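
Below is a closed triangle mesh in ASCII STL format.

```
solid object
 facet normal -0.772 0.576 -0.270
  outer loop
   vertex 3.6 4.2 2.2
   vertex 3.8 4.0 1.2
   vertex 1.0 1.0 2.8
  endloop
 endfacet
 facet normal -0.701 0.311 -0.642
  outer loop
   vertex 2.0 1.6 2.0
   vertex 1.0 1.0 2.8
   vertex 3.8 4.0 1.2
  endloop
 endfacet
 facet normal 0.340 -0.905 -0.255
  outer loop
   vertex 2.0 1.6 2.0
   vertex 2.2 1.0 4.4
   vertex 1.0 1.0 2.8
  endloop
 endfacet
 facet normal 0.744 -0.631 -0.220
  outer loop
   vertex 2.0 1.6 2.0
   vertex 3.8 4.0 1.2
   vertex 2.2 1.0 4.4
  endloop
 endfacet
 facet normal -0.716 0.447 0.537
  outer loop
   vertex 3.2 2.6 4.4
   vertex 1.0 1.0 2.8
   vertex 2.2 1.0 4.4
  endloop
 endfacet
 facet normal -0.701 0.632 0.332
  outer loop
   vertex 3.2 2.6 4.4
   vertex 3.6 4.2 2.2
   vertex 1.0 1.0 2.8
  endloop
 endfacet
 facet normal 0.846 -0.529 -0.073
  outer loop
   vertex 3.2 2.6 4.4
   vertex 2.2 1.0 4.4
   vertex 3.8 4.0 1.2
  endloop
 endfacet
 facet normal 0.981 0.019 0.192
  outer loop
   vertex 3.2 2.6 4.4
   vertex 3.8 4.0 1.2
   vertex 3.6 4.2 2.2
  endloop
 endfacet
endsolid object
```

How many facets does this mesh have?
8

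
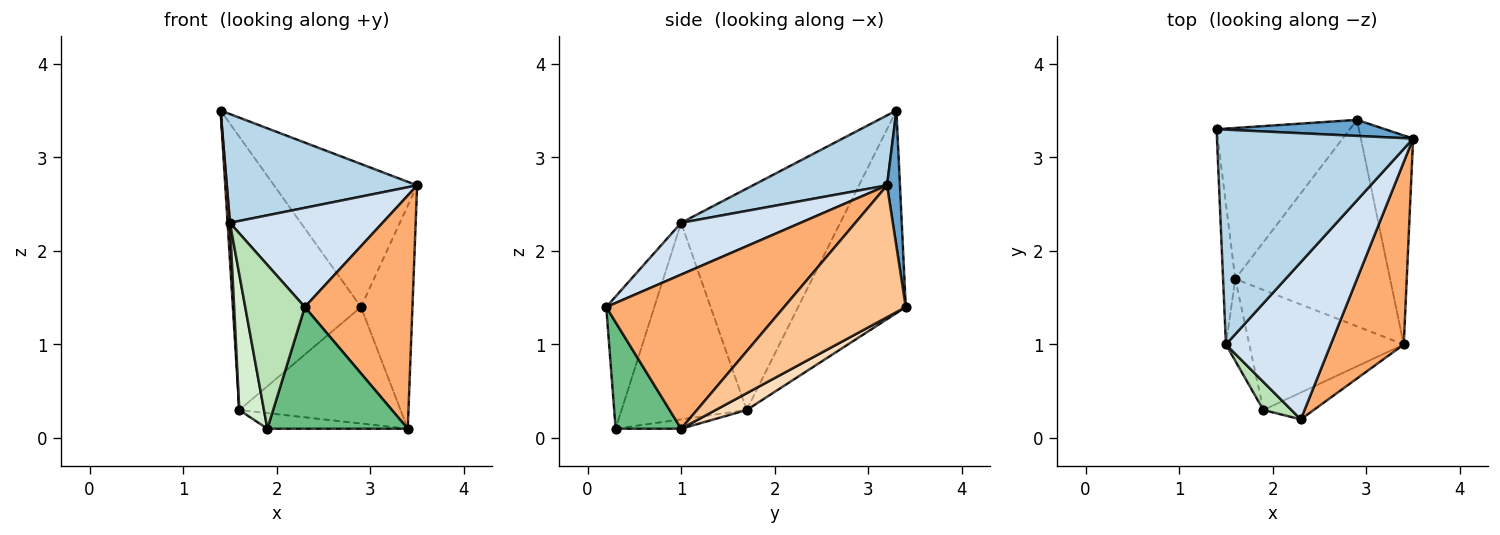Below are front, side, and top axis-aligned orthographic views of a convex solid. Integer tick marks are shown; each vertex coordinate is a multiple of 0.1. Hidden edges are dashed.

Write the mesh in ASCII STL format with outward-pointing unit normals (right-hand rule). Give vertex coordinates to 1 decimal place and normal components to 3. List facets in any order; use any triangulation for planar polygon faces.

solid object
 facet normal 0.089 0.990 0.111
  outer loop
   vertex 2.9 3.4 1.4
   vertex 1.4 3.3 3.5
   vertex 3.5 3.2 2.7
  endloop
 endfacet
 facet normal -0.592 0.705 -0.390
  outer loop
   vertex 1.6 1.7 0.3
   vertex 1.4 3.3 3.5
   vertex 2.9 3.4 1.4
  endloop
 endfacet
 facet normal 0.303 -0.430 0.850
  outer loop
   vertex 1.5 1.0 2.3
   vertex 3.5 3.2 2.7
   vertex 1.4 3.3 3.5
  endloop
 endfacet
 facet normal 0.386 -0.492 0.780
  outer loop
   vertex 1.5 1.0 2.3
   vertex 2.3 0.2 1.4
   vertex 3.5 3.2 2.7
  endloop
 endfacet
 facet normal -0.998 -0.015 -0.055
  outer loop
   vertex 1.5 1.0 2.3
   vertex 1.4 3.3 3.5
   vertex 1.6 1.7 0.3
  endloop
 endfacet
 facet normal 0.793 -0.480 0.376
  outer loop
   vertex 3.4 1.0 0.1
   vertex 3.5 3.2 2.7
   vertex 2.3 0.2 1.4
  endloop
 endfacet
 facet normal 0.865 0.366 -0.343
  outer loop
   vertex 3.4 1.0 0.1
   vertex 2.9 3.4 1.4
   vertex 3.5 3.2 2.7
  endloop
 endfacet
 facet normal 0.094 0.489 -0.867
  outer loop
   vertex 3.4 1.0 0.1
   vertex 1.6 1.7 0.3
   vertex 2.9 3.4 1.4
  endloop
 endfacet
 facet normal 0.415 -0.889 -0.196
  outer loop
   vertex 1.9 0.3 0.1
   vertex 3.4 1.0 0.1
   vertex 2.3 0.2 1.4
  endloop
 endfacet
 facet normal -0.060 0.129 -0.990
  outer loop
   vertex 1.9 0.3 0.1
   vertex 1.6 1.7 0.3
   vertex 3.4 1.0 0.1
  endloop
 endfacet
 facet normal -0.623 -0.771 0.132
  outer loop
   vertex 1.9 0.3 0.1
   vertex 2.3 0.2 1.4
   vertex 1.5 1.0 2.3
  endloop
 endfacet
 facet normal -0.974 -0.192 -0.116
  outer loop
   vertex 1.9 0.3 0.1
   vertex 1.5 1.0 2.3
   vertex 1.6 1.7 0.3
  endloop
 endfacet
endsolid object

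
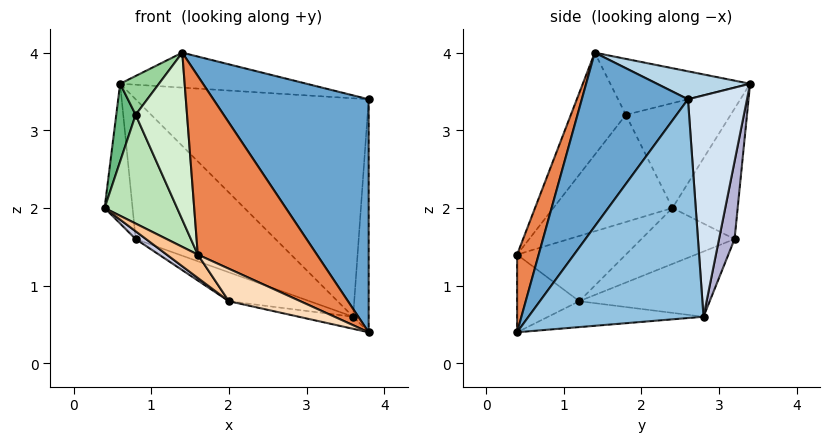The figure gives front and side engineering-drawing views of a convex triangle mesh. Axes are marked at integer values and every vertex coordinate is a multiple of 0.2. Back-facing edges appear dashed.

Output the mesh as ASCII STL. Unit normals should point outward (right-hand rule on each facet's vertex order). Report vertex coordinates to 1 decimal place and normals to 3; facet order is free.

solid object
 facet normal 0.483 -0.706 0.518
  outer loop
   vertex 1.4 1.4 4.0
   vertex 3.8 0.4 0.4
   vertex 3.8 2.6 3.4
  endloop
 endfacet
 facet normal 0.994 0.088 -0.065
  outer loop
   vertex 3.6 2.8 0.6
   vertex 3.8 2.6 3.4
   vertex 3.8 0.4 0.4
  endloop
 endfacet
 facet normal 0.120 0.241 0.963
  outer loop
   vertex 0.6 3.4 3.6
   vertex 1.4 1.4 4.0
   vertex 3.8 2.6 3.4
  endloop
 endfacet
 facet normal 0.245 0.968 0.052
  outer loop
   vertex 0.6 3.4 3.6
   vertex 3.8 2.6 3.4
   vertex 3.6 2.8 0.6
  endloop
 endfacet
 facet normal 0.166 -0.916 0.365
  outer loop
   vertex 1.6 0.4 1.4
   vertex 3.8 0.4 0.4
   vertex 1.4 1.4 4.0
  endloop
 endfacet
 facet normal -0.188 0.066 -0.980
  outer loop
   vertex 2.0 1.2 0.8
   vertex 3.6 2.8 0.6
   vertex 3.8 0.4 0.4
  endloop
 endfacet
 facet normal -0.677 -0.194 -0.710
  outer loop
   vertex 2.0 1.2 0.8
   vertex 1.6 0.4 1.4
   vertex 0.4 2.4 2.0
  endloop
 endfacet
 facet normal -0.374 -0.430 -0.822
  outer loop
   vertex 2.0 1.2 0.8
   vertex 3.8 0.4 0.4
   vertex 1.6 0.4 1.4
  endloop
 endfacet
 facet normal -0.957 -0.177 0.230
  outer loop
   vertex 0.8 1.8 3.2
   vertex 0.6 3.4 3.6
   vertex 0.4 2.4 2.0
  endloop
 endfacet
 facet normal -0.830 -0.231 0.507
  outer loop
   vertex 0.8 1.8 3.2
   vertex 1.4 1.4 4.0
   vertex 0.6 3.4 3.6
  endloop
 endfacet
 facet normal -0.854 -0.520 0.025
  outer loop
   vertex 0.8 1.8 3.2
   vertex 0.4 2.4 2.0
   vertex 1.6 0.4 1.4
  endloop
 endfacet
 facet normal -0.715 -0.669 0.202
  outer loop
   vertex 0.8 1.8 3.2
   vertex 1.6 0.4 1.4
   vertex 1.4 1.4 4.0
  endloop
 endfacet
 facet normal -0.911 0.391 -0.130
  outer loop
   vertex 0.8 3.2 1.6
   vertex 0.4 2.4 2.0
   vertex 0.6 3.4 3.6
  endloop
 endfacet
 facet normal 0.110 0.990 -0.088
  outer loop
   vertex 0.8 3.2 1.6
   vertex 0.6 3.4 3.6
   vertex 3.6 2.8 0.6
  endloop
 endfacet
 facet normal -0.632 -0.070 -0.772
  outer loop
   vertex 0.8 3.2 1.6
   vertex 2.0 1.2 0.8
   vertex 0.4 2.4 2.0
  endloop
 endfacet
 facet normal -0.306 0.190 -0.933
  outer loop
   vertex 0.8 3.2 1.6
   vertex 3.6 2.8 0.6
   vertex 2.0 1.2 0.8
  endloop
 endfacet
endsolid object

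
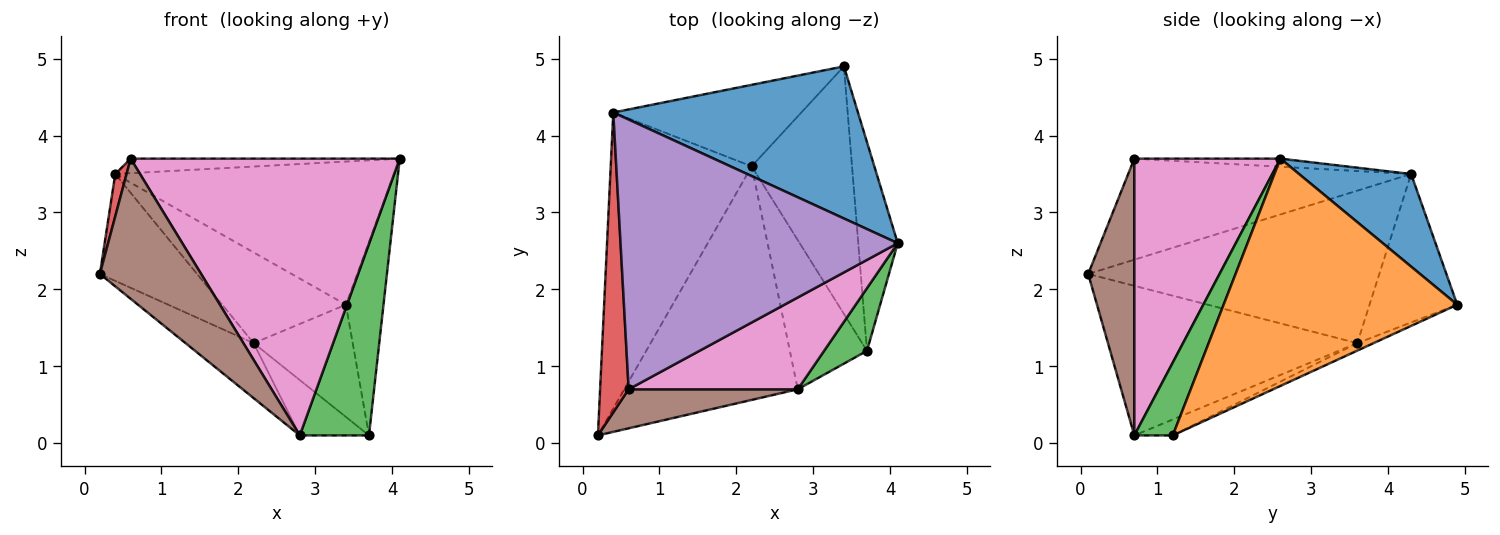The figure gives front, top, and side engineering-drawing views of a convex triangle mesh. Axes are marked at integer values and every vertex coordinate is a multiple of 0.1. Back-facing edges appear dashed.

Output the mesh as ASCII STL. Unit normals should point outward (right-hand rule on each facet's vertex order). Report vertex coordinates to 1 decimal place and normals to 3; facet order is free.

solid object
 facet normal 0.266 0.661 0.702
  outer loop
   vertex 0.4 4.3 3.5
   vertex 4.1 2.6 3.7
   vertex 3.4 4.9 1.8
  endloop
 endfacet
 facet normal 0.973 0.157 -0.169
  outer loop
   vertex 3.7 1.2 0.1
   vertex 3.4 4.9 1.8
   vertex 4.1 2.6 3.7
  endloop
 endfacet
 facet normal 0.467 -0.840 0.275
  outer loop
   vertex 3.7 1.2 0.1
   vertex 4.1 2.6 3.7
   vertex 2.8 0.7 0.1
  endloop
 endfacet
 facet normal -0.962 -0.038 0.272
  outer loop
   vertex 0.6 0.7 3.7
   vertex 0.4 4.3 3.5
   vertex 0.2 0.1 2.2
  endloop
 endfacet
 facet normal -0.029 0.054 0.998
  outer loop
   vertex 0.6 0.7 3.7
   vertex 4.1 2.6 3.7
   vertex 0.4 4.3 3.5
  endloop
 endfacet
 facet normal 0.402 -0.882 0.246
  outer loop
   vertex 0.6 0.7 3.7
   vertex 0.2 0.1 2.2
   vertex 2.8 0.7 0.1
  endloop
 endfacet
 facet normal 0.458 -0.844 0.280
  outer loop
   vertex 0.6 0.7 3.7
   vertex 2.8 0.7 0.1
   vertex 4.1 2.6 3.7
  endloop
 endfacet
 facet normal -0.467 0.658 -0.591
  outer loop
   vertex 2.2 3.6 1.3
   vertex 0.4 4.3 3.5
   vertex 3.4 4.9 1.8
  endloop
 endfacet
 facet normal -0.068 0.412 -0.909
  outer loop
   vertex 2.2 3.6 1.3
   vertex 3.4 4.9 1.8
   vertex 3.7 1.2 0.1
  endloop
 endfacet
 facet normal -0.190 0.342 -0.920
  outer loop
   vertex 2.2 3.6 1.3
   vertex 3.7 1.2 0.1
   vertex 2.8 0.7 0.1
  endloop
 endfacet
 facet normal -0.643 0.176 -0.746
  outer loop
   vertex 2.2 3.6 1.3
   vertex 2.8 0.7 0.1
   vertex 0.2 0.1 2.2
  endloop
 endfacet
 facet normal -0.713 0.238 -0.659
  outer loop
   vertex 2.2 3.6 1.3
   vertex 0.2 0.1 2.2
   vertex 0.4 4.3 3.5
  endloop
 endfacet
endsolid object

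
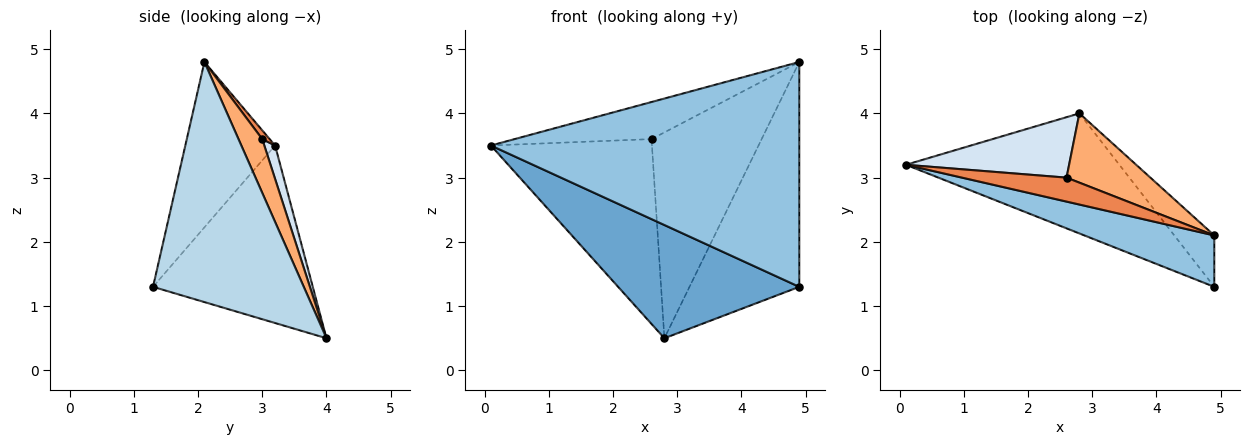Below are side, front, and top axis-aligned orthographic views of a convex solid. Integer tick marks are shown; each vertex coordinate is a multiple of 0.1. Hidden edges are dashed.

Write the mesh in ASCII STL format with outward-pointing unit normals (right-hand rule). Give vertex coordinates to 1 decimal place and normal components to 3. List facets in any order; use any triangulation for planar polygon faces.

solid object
 facet normal -0.518 -0.587 -0.622
  outer loop
   vertex 2.8 4.0 0.5
   vertex 4.9 1.3 1.3
   vertex 0.1 3.2 3.5
  endloop
 endfacet
 facet normal -0.273 -0.938 0.214
  outer loop
   vertex 4.9 2.1 4.8
   vertex 0.1 3.2 3.5
   vertex 4.9 1.3 1.3
  endloop
 endfacet
 facet normal 0.801 0.584 -0.133
  outer loop
   vertex 4.9 2.1 4.8
   vertex 4.9 1.3 1.3
   vertex 2.8 4.0 0.5
  endloop
 endfacet
 facet normal 0.063 0.949 0.310
  outer loop
   vertex 2.6 3.0 3.6
   vertex 2.8 4.0 0.5
   vertex 0.1 3.2 3.5
  endloop
 endfacet
 facet normal 0.045 0.839 0.542
  outer loop
   vertex 2.6 3.0 3.6
   vertex 0.1 3.2 3.5
   vertex 4.9 2.1 4.8
  endloop
 endfacet
 facet normal 0.200 0.929 0.312
  outer loop
   vertex 2.6 3.0 3.6
   vertex 4.9 2.1 4.8
   vertex 2.8 4.0 0.5
  endloop
 endfacet
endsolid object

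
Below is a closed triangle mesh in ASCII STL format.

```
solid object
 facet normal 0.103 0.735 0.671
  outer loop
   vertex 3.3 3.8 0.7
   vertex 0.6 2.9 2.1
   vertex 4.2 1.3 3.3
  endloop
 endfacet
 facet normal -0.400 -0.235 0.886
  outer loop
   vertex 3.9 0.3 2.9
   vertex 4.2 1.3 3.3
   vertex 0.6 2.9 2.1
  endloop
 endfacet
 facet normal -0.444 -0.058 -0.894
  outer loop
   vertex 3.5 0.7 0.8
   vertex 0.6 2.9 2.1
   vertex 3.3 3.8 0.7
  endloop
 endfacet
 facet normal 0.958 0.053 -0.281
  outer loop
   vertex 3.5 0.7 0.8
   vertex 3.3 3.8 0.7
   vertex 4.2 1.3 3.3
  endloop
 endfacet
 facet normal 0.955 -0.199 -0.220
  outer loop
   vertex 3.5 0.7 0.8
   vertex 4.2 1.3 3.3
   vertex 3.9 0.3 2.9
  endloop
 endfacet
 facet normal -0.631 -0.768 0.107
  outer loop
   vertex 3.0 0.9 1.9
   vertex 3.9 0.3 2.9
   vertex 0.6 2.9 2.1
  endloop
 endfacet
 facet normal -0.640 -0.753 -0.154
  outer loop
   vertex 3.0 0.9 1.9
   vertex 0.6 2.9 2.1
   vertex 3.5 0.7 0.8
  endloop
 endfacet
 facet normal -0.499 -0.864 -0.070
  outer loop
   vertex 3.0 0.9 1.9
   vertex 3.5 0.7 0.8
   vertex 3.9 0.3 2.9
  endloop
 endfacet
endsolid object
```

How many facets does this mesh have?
8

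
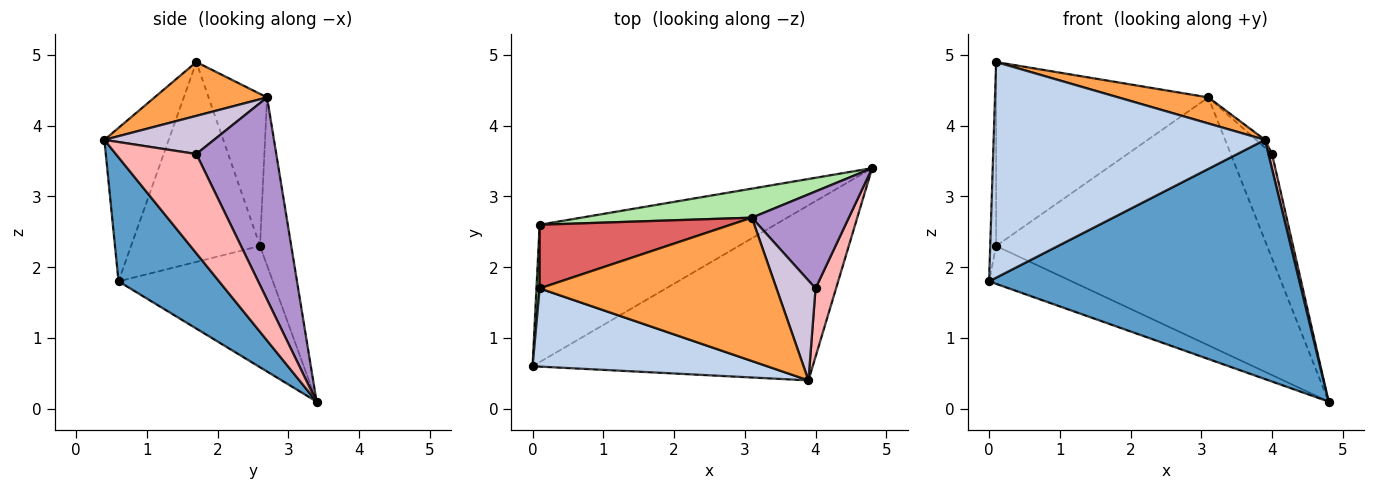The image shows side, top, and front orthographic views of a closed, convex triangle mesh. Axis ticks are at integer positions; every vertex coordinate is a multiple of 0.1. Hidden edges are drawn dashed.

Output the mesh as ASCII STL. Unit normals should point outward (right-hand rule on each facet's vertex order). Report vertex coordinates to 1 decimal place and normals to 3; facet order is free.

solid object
 facet normal 0.253 -0.781 -0.571
  outer loop
   vertex 3.9 0.4 3.8
   vertex 0.0 0.6 1.8
   vertex 4.8 3.4 0.1
  endloop
 endfacet
 facet normal -0.218 -0.918 0.333
  outer loop
   vertex 0.1 1.7 4.9
   vertex 0.0 0.6 1.8
   vertex 3.9 0.4 3.8
  endloop
 endfacet
 facet normal 0.218 -0.175 0.960
  outer loop
   vertex 3.1 2.7 4.4
   vertex 0.1 1.7 4.9
   vertex 3.9 0.4 3.8
  endloop
 endfacet
 facet normal -0.445 0.238 -0.863
  outer loop
   vertex 0.1 2.6 2.3
   vertex 4.8 3.4 0.1
   vertex 0.0 0.6 1.8
  endloop
 endfacet
 facet normal -0.999 0.046 0.016
  outer loop
   vertex 0.1 2.6 2.3
   vertex 0.0 0.6 1.8
   vertex 0.1 1.7 4.9
  endloop
 endfacet
 facet normal -0.114 0.987 0.116
  outer loop
   vertex 0.1 2.6 2.3
   vertex 3.1 2.7 4.4
   vertex 4.8 3.4 0.1
  endloop
 endfacet
 facet normal -0.252 0.914 0.317
  outer loop
   vertex 0.1 2.6 2.3
   vertex 0.1 1.7 4.9
   vertex 3.1 2.7 4.4
  endloop
 endfacet
 facet normal 0.978 -0.044 0.202
  outer loop
   vertex 4.0 1.7 3.6
   vertex 3.9 0.4 3.8
   vertex 4.8 3.4 0.1
  endloop
 endfacet
 facet normal 0.817 0.422 0.392
  outer loop
   vertex 4.0 1.7 3.6
   vertex 4.8 3.4 0.1
   vertex 3.1 2.7 4.4
  endloop
 endfacet
 facet normal 0.697 0.056 0.714
  outer loop
   vertex 4.0 1.7 3.6
   vertex 3.1 2.7 4.4
   vertex 3.9 0.4 3.8
  endloop
 endfacet
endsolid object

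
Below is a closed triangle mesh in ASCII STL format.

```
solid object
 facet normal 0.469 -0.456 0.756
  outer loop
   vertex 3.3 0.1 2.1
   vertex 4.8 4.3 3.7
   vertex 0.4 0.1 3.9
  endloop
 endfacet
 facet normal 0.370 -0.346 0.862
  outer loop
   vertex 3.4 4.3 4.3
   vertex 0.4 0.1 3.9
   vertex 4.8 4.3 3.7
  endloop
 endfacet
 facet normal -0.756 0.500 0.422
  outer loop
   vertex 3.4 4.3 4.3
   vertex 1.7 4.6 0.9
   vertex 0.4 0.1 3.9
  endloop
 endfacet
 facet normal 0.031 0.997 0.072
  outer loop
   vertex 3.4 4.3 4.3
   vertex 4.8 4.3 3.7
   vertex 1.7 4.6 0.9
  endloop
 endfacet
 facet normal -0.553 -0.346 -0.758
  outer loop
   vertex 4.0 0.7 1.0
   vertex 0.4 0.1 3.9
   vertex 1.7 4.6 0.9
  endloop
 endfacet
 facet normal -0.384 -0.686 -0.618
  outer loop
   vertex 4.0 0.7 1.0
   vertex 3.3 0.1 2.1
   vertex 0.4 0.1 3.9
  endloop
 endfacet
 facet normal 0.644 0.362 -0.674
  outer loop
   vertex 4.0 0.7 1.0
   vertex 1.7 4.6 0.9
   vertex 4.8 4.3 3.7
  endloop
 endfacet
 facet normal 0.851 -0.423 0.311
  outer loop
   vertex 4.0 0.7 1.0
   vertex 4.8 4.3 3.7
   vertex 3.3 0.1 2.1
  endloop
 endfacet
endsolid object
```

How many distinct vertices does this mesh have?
6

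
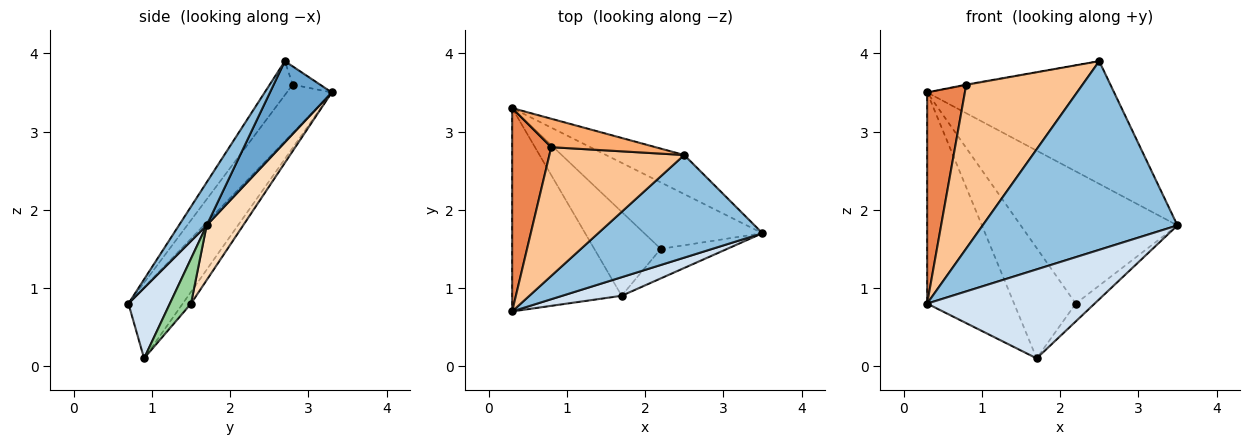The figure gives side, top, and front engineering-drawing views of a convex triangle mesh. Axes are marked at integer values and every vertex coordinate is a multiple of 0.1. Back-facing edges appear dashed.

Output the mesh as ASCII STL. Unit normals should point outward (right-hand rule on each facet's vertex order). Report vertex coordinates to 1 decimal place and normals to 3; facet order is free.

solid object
 facet normal 0.300 0.909 -0.290
  outer loop
   vertex 2.5 2.7 3.9
   vertex 3.5 1.7 1.8
   vertex 0.3 3.3 3.5
  endloop
 endfacet
 facet normal 0.124 -0.872 0.474
  outer loop
   vertex 2.5 2.7 3.9
   vertex 0.3 0.7 0.8
   vertex 3.5 1.7 1.8
  endloop
 endfacet
 facet normal -0.410 0.657 -0.633
  outer loop
   vertex 1.7 0.9 0.1
   vertex 0.3 0.7 0.8
   vertex 0.3 3.3 3.5
  endloop
 endfacet
 facet normal 0.235 -0.951 0.199
  outer loop
   vertex 1.7 0.9 0.1
   vertex 3.5 1.7 1.8
   vertex 0.3 0.7 0.8
  endloop
 endfacet
 facet normal -0.652 -0.546 0.526
  outer loop
   vertex 0.8 2.8 3.6
   vertex 0.3 3.3 3.5
   vertex 0.3 0.7 0.8
  endloop
 endfacet
 facet normal -0.172 0.025 0.985
  outer loop
   vertex 0.8 2.8 3.6
   vertex 2.5 2.7 3.9
   vertex 0.3 3.3 3.5
  endloop
 endfacet
 facet normal -0.153 -0.777 0.610
  outer loop
   vertex 0.8 2.8 3.6
   vertex 0.3 0.7 0.8
   vertex 2.5 2.7 3.9
  endloop
 endfacet
 facet normal 0.204 0.875 -0.440
  outer loop
   vertex 2.2 1.5 0.8
   vertex 0.3 3.3 3.5
   vertex 3.5 1.7 1.8
  endloop
 endfacet
 facet normal -0.106 0.791 -0.602
  outer loop
   vertex 2.2 1.5 0.8
   vertex 1.7 0.9 0.1
   vertex 0.3 3.3 3.5
  endloop
 endfacet
 facet normal 0.501 0.447 -0.741
  outer loop
   vertex 2.2 1.5 0.8
   vertex 3.5 1.7 1.8
   vertex 1.7 0.9 0.1
  endloop
 endfacet
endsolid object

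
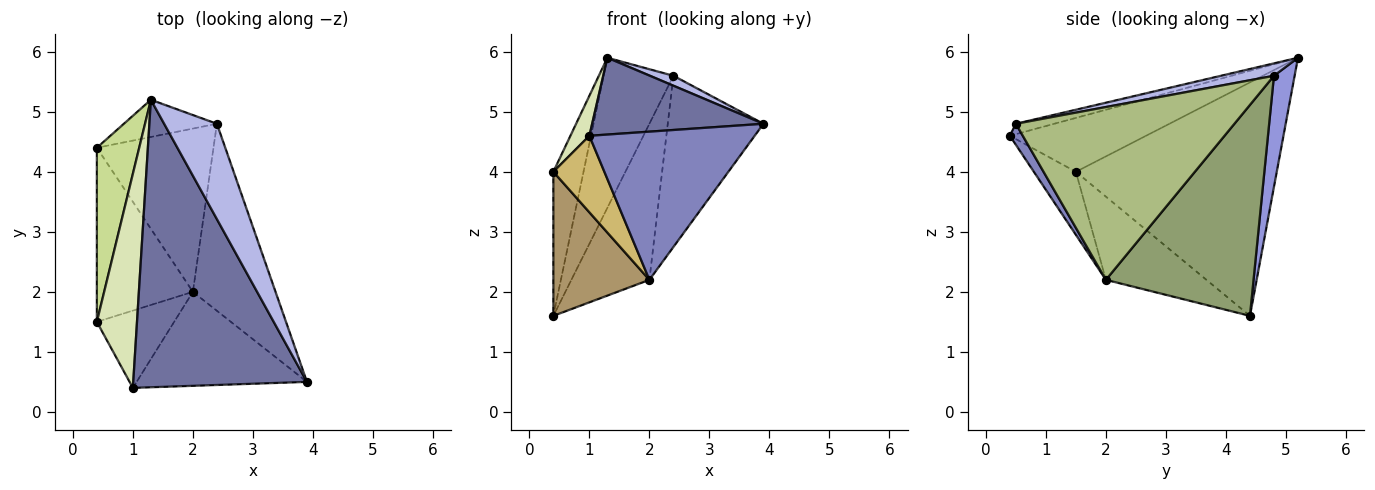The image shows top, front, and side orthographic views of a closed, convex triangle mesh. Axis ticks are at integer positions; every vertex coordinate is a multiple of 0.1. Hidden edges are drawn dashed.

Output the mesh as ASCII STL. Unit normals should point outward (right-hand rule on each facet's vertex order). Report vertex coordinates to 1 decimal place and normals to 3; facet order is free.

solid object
 facet normal -0.058 -0.258 0.965
  outer loop
   vertex 1.3 5.2 5.9
   vertex 1.0 0.4 4.6
   vertex 3.9 0.5 4.8
  endloop
 endfacet
 facet normal 0.066 -0.843 -0.534
  outer loop
   vertex 2.0 2.0 2.2
   vertex 3.9 0.5 4.8
   vertex 1.0 0.4 4.6
  endloop
 endfacet
 facet normal 0.276 0.933 -0.231
  outer loop
   vertex 2.4 4.8 5.6
   vertex 0.4 4.4 1.6
   vertex 1.3 5.2 5.9
  endloop
 endfacet
 facet normal 0.227 -0.101 0.969
  outer loop
   vertex 2.4 4.8 5.6
   vertex 1.3 5.2 5.9
   vertex 3.9 0.5 4.8
  endloop
 endfacet
 facet normal 0.794 0.420 -0.439
  outer loop
   vertex 2.4 4.8 5.6
   vertex 2.0 2.0 2.2
   vertex 0.4 4.4 1.6
  endloop
 endfacet
 facet normal 0.839 0.367 -0.401
  outer loop
   vertex 2.4 4.8 5.6
   vertex 3.9 0.5 4.8
   vertex 2.0 2.0 2.2
  endloop
 endfacet
 facet normal -0.973 0.146 0.177
  outer loop
   vertex 0.4 1.5 4.0
   vertex 1.3 5.2 5.9
   vertex 0.4 4.4 1.6
  endloop
 endfacet
 facet normal -0.797 -0.111 0.594
  outer loop
   vertex 0.4 1.5 4.0
   vertex 1.0 0.4 4.6
   vertex 1.3 5.2 5.9
  endloop
 endfacet
 facet normal -0.555 -0.530 -0.641
  outer loop
   vertex 0.4 1.5 4.0
   vertex 0.4 4.4 1.6
   vertex 2.0 2.0 2.2
  endloop
 endfacet
 facet normal -0.501 -0.609 -0.615
  outer loop
   vertex 0.4 1.5 4.0
   vertex 2.0 2.0 2.2
   vertex 1.0 0.4 4.6
  endloop
 endfacet
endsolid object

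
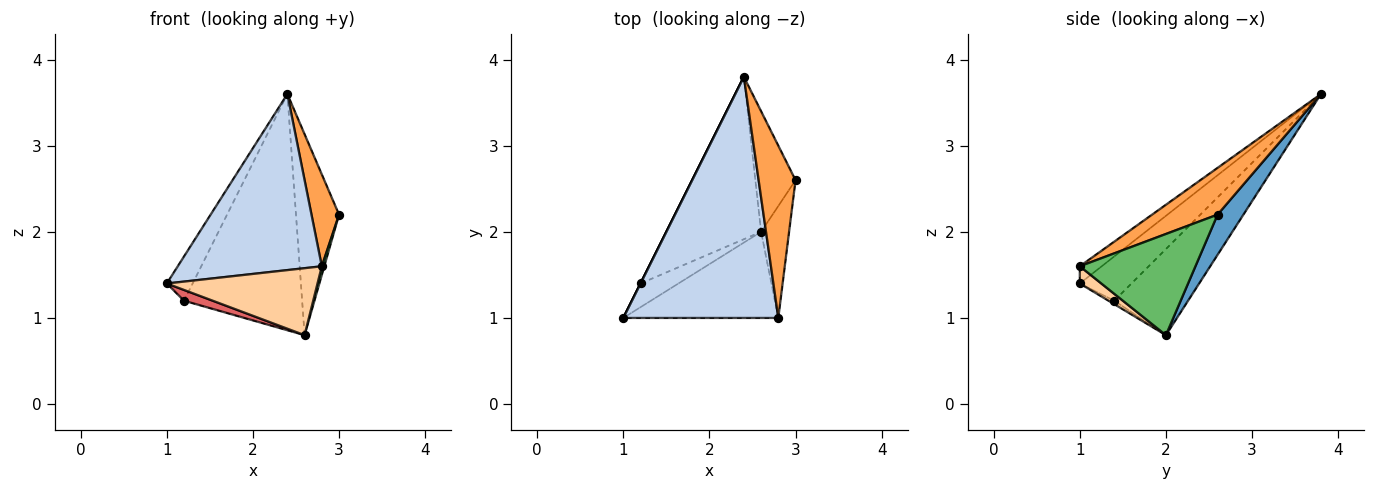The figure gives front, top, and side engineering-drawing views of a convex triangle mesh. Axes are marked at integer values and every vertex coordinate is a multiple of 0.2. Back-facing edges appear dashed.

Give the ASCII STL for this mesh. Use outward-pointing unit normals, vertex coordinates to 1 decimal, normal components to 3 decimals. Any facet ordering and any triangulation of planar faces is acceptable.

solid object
 facet normal 0.457 0.762 -0.457
  outer loop
   vertex 2.6 2.0 0.8
   vertex 2.4 3.8 3.6
   vertex 3.0 2.6 2.2
  endloop
 endfacet
 facet normal -0.089 -0.587 0.804
  outer loop
   vertex 2.8 1.0 1.6
   vertex 2.4 3.8 3.6
   vertex 1.0 1.0 1.4
  endloop
 endfacet
 facet normal 0.745 -0.314 0.588
  outer loop
   vertex 2.8 1.0 1.6
   vertex 3.0 2.6 2.2
   vertex 2.4 3.8 3.6
  endloop
 endfacet
 facet normal 0.087 -0.612 -0.786
  outer loop
   vertex 2.8 1.0 1.6
   vertex 1.0 1.0 1.4
   vertex 2.6 2.0 0.8
  endloop
 endfacet
 facet normal 0.964 -0.021 -0.267
  outer loop
   vertex 2.8 1.0 1.6
   vertex 2.6 2.0 0.8
   vertex 3.0 2.6 2.2
  endloop
 endfacet
 facet normal -0.894 0.447 0.000
  outer loop
   vertex 1.2 1.4 1.2
   vertex 1.0 1.0 1.4
   vertex 2.4 3.8 3.6
  endloop
 endfacet
 facet normal -0.082 -0.412 -0.907
  outer loop
   vertex 1.2 1.4 1.2
   vertex 2.6 2.0 0.8
   vertex 1.0 1.0 1.4
  endloop
 endfacet
 facet normal -0.458 0.733 -0.504
  outer loop
   vertex 1.2 1.4 1.2
   vertex 2.4 3.8 3.6
   vertex 2.6 2.0 0.8
  endloop
 endfacet
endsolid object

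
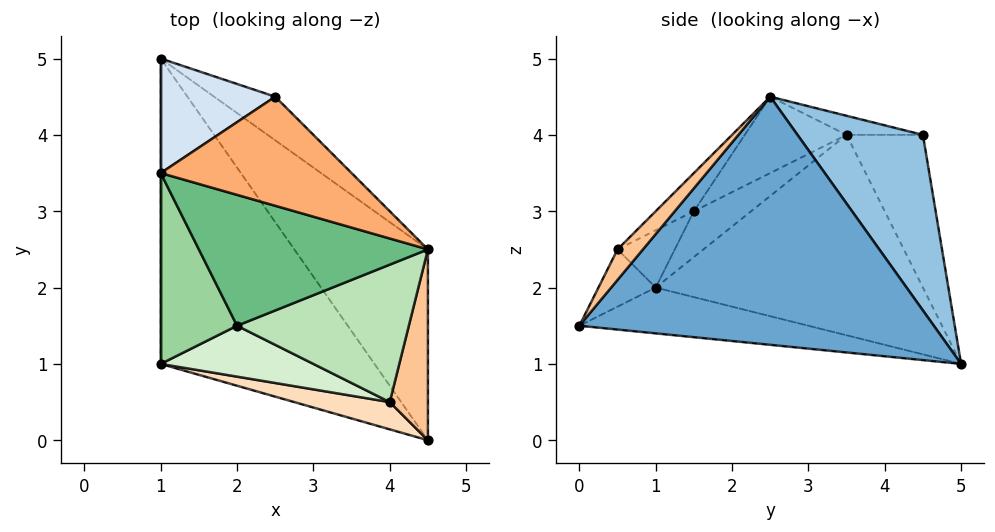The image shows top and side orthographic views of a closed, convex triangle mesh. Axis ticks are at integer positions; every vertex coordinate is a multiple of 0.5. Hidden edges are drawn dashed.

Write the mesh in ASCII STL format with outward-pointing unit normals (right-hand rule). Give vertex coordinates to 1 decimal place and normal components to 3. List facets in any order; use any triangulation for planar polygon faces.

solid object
 facet normal 0.765 0.494 -0.412
  outer loop
   vertex 4.5 2.5 4.5
   vertex 4.5 0.0 1.5
   vertex 1.0 5.0 1.0
  endloop
 endfacet
 facet normal 0.715 0.653 -0.249
  outer loop
   vertex 2.5 4.5 4.0
   vertex 4.5 2.5 4.5
   vertex 1.0 5.0 1.0
  endloop
 endfacet
 facet normal -0.204 -0.237 -0.950
  outer loop
   vertex 1.0 1.0 2.0
   vertex 1.0 5.0 1.0
   vertex 4.5 0.0 1.5
  endloop
 endfacet
 facet normal -0.512 0.768 0.384
  outer loop
   vertex 1.0 3.5 4.0
   vertex 2.5 4.5 4.0
   vertex 1.0 5.0 1.0
  endloop
 endfacet
 facet normal -1.000 0.000 0.000
  outer loop
   vertex 1.0 3.5 4.0
   vertex 1.0 5.0 1.0
   vertex 1.0 1.0 2.0
  endloop
 endfacet
 facet normal -0.098 0.148 0.984
  outer loop
   vertex 1.0 3.5 4.0
   vertex 4.5 2.5 4.5
   vertex 2.5 4.5 4.0
  endloop
 endfacet
 facet normal 0.456 -0.684 0.570
  outer loop
   vertex 4.0 0.5 2.5
   vertex 4.5 0.0 1.5
   vertex 4.5 2.5 4.5
  endloop
 endfacet
 facet normal -0.211 -0.912 0.351
  outer loop
   vertex 4.0 0.5 2.5
   vertex 1.0 1.0 2.0
   vertex 4.5 0.0 1.5
  endloop
 endfacet
 facet normal -0.267 -0.535 0.802
  outer loop
   vertex 2.0 1.5 3.0
   vertex 4.5 2.5 4.5
   vertex 1.0 3.5 4.0
  endloop
 endfacet
 facet normal -0.424 -0.566 0.707
  outer loop
   vertex 2.0 1.5 3.0
   vertex 1.0 3.5 4.0
   vertex 1.0 1.0 2.0
  endloop
 endfacet
 facet normal -0.159 -0.678 0.718
  outer loop
   vertex 2.0 1.5 3.0
   vertex 4.0 0.5 2.5
   vertex 4.5 2.5 4.5
  endloop
 endfacet
 facet normal -0.228 -0.760 0.608
  outer loop
   vertex 2.0 1.5 3.0
   vertex 1.0 1.0 2.0
   vertex 4.0 0.5 2.5
  endloop
 endfacet
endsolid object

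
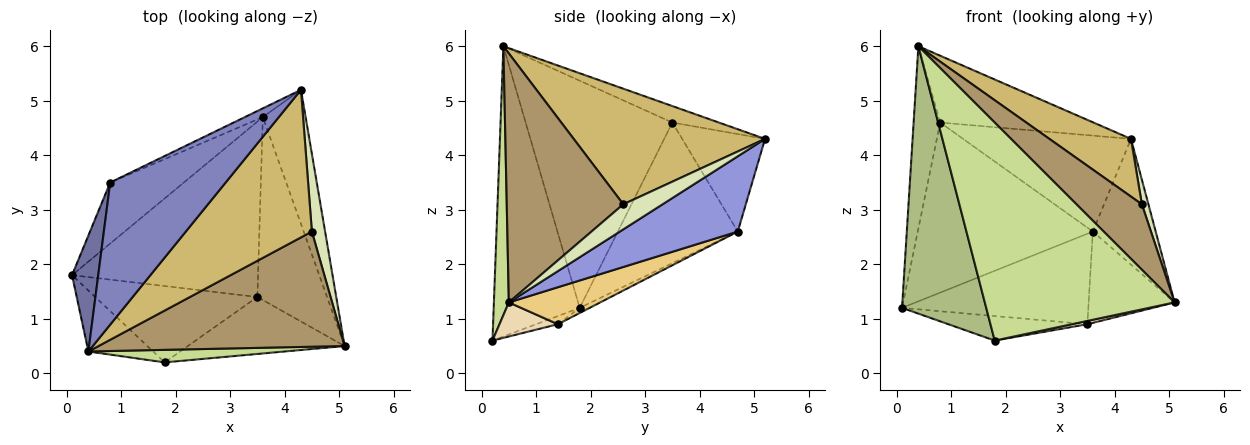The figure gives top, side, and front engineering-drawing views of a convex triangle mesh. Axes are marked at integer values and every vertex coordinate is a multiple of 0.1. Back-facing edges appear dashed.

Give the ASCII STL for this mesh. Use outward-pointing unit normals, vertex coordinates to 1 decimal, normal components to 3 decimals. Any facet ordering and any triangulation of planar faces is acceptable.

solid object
 facet normal -0.978 0.177 0.113
  outer loop
   vertex 0.8 3.5 4.6
   vertex 0.1 1.8 1.2
   vertex 0.4 0.4 6.0
  endloop
 endfacet
 facet normal -0.128 0.422 0.898
  outer loop
   vertex 0.8 3.5 4.6
   vertex 0.4 0.4 6.0
   vertex 4.3 5.2 4.3
  endloop
 endfacet
 facet normal 0.789 0.420 -0.448
  outer loop
   vertex 3.6 4.7 2.6
   vertex 4.3 5.2 4.3
   vertex 5.1 0.5 1.3
  endloop
 endfacet
 facet normal -0.542 0.791 -0.284
  outer loop
   vertex 3.6 4.7 2.6
   vertex 0.1 1.8 1.2
   vertex 0.8 3.5 4.6
  endloop
 endfacet
 facet normal -0.441 0.894 -0.081
  outer loop
   vertex 3.6 4.7 2.6
   vertex 0.8 3.5 4.6
   vertex 4.3 5.2 4.3
  endloop
 endfacet
 facet normal -0.706 -0.691 -0.157
  outer loop
   vertex 1.8 0.2 0.6
   vertex 0.4 0.4 6.0
   vertex 0.1 1.8 1.2
  endloop
 endfacet
 facet normal 0.078 -0.995 0.057
  outer loop
   vertex 1.8 0.2 0.6
   vertex 5.1 0.5 1.3
   vertex 0.4 0.4 6.0
  endloop
 endfacet
 facet normal 0.875 -0.146 0.462
  outer loop
   vertex 4.5 2.6 3.1
   vertex 5.1 0.5 1.3
   vertex 4.3 5.2 4.3
  endloop
 endfacet
 facet normal 0.661 -0.371 0.653
  outer loop
   vertex 4.5 2.6 3.1
   vertex 0.4 0.4 6.0
   vertex 5.1 0.5 1.3
  endloop
 endfacet
 facet normal 0.649 -0.277 0.708
  outer loop
   vertex 4.5 2.6 3.1
   vertex 4.3 5.2 4.3
   vertex 0.4 0.4 6.0
  endloop
 endfacet
 facet normal 0.429 0.403 -0.808
  outer loop
   vertex 3.5 1.4 0.9
   vertex 3.6 4.7 2.6
   vertex 5.1 0.5 1.3
  endloop
 endfacet
 facet normal 0.212 -0.057 -0.976
  outer loop
   vertex 3.5 1.4 0.9
   vertex 5.1 0.5 1.3
   vertex 1.8 0.2 0.6
  endloop
 endfacet
 facet normal -0.024 0.458 -0.888
  outer loop
   vertex 3.5 1.4 0.9
   vertex 0.1 1.8 1.2
   vertex 3.6 4.7 2.6
  endloop
 endfacet
 facet normal -0.048 0.306 -0.951
  outer loop
   vertex 3.5 1.4 0.9
   vertex 1.8 0.2 0.6
   vertex 0.1 1.8 1.2
  endloop
 endfacet
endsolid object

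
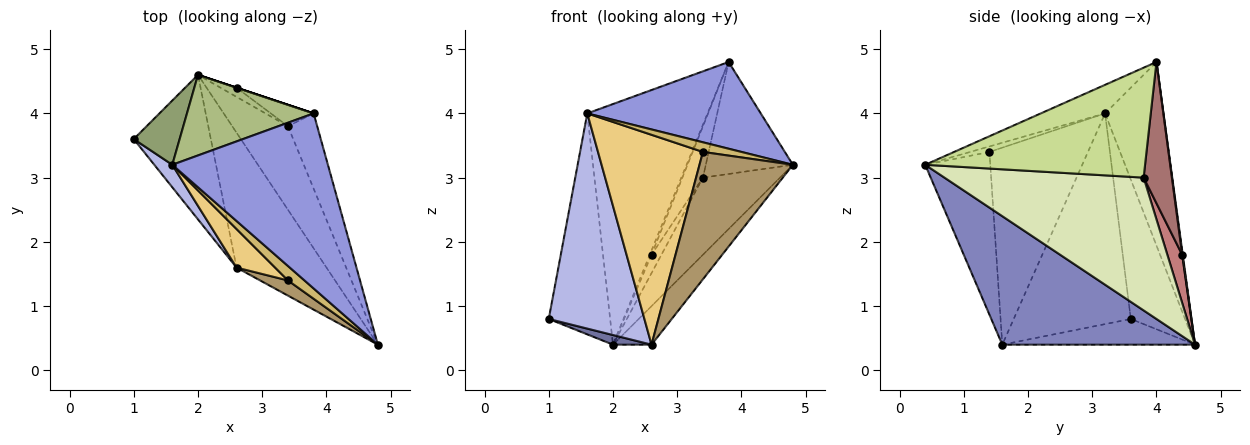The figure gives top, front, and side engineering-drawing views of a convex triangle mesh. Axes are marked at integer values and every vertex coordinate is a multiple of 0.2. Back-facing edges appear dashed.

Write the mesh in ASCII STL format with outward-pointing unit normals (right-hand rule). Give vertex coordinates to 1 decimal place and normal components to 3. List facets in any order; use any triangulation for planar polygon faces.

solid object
 facet normal -0.316 -0.063 -0.947
  outer loop
   vertex 2.6 1.6 0.4
   vertex 1.0 3.6 0.8
   vertex 2.0 4.6 0.4
  endloop
 endfacet
 facet normal 0.808 0.162 -0.566
  outer loop
   vertex 2.6 1.6 0.4
   vertex 2.0 4.6 0.4
   vertex 4.8 0.4 3.2
  endloop
 endfacet
 facet normal -0.162 -0.438 0.884
  outer loop
   vertex 1.6 3.2 4.0
   vertex 4.8 0.4 3.2
   vertex 3.8 4.0 4.8
  endloop
 endfacet
 facet normal -0.773 -0.631 0.066
  outer loop
   vertex 1.6 3.2 4.0
   vertex 1.0 3.6 0.8
   vertex 2.6 1.6 0.4
  endloop
 endfacet
 facet normal -0.647 0.732 0.213
  outer loop
   vertex 1.6 3.2 4.0
   vertex 2.0 4.6 0.4
   vertex 1.0 3.6 0.8
  endloop
 endfacet
 facet normal -0.418 0.861 0.289
  outer loop
   vertex 1.6 3.2 4.0
   vertex 3.8 4.0 4.8
   vertex 2.0 4.6 0.4
  endloop
 endfacet
 facet normal 0.902 0.357 -0.240
  outer loop
   vertex 3.4 3.8 3.0
   vertex 3.8 4.0 4.8
   vertex 4.8 0.4 3.2
  endloop
 endfacet
 facet normal 0.869 0.336 -0.364
  outer loop
   vertex 3.4 3.8 3.0
   vertex 4.8 0.4 3.2
   vertex 2.0 4.6 0.4
  endloop
 endfacet
 facet normal -0.569 -0.816 0.097
  outer loop
   vertex 3.4 1.4 3.4
   vertex 2.6 1.6 0.4
   vertex 4.8 0.4 3.2
  endloop
 endfacet
 facet normal -0.267 -0.535 0.802
  outer loop
   vertex 3.4 1.4 3.4
   vertex 4.8 0.4 3.2
   vertex 1.6 3.2 4.0
  endloop
 endfacet
 facet normal -0.678 -0.723 0.133
  outer loop
   vertex 3.4 1.4 3.4
   vertex 1.6 3.2 4.0
   vertex 2.6 1.6 0.4
  endloop
 endfacet
 facet normal 0.316 0.949 0.000
  outer loop
   vertex 2.6 4.4 1.8
   vertex 2.0 4.6 0.4
   vertex 3.8 4.0 4.8
  endloop
 endfacet
 facet normal 0.785 0.571 -0.238
  outer loop
   vertex 2.6 4.4 1.8
   vertex 3.8 4.0 4.8
   vertex 3.4 3.8 3.0
  endloop
 endfacet
 facet normal 0.802 0.535 -0.267
  outer loop
   vertex 2.6 4.4 1.8
   vertex 3.4 3.8 3.0
   vertex 2.0 4.6 0.4
  endloop
 endfacet
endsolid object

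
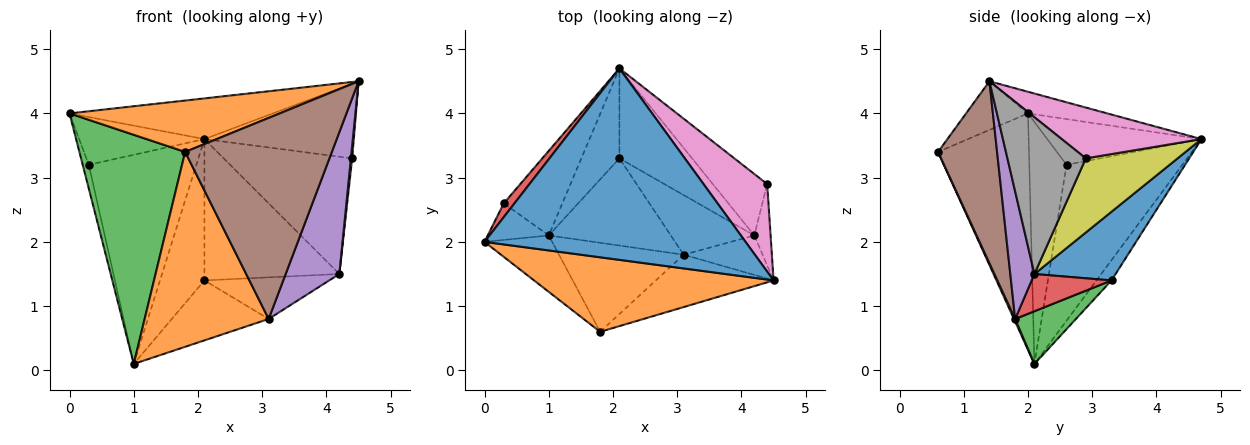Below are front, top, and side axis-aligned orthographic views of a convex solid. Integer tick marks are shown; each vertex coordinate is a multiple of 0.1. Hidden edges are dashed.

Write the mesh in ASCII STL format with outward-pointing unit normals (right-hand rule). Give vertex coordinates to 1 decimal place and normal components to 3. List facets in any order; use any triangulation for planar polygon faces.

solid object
 facet normal -0.081 0.207 0.975
  outer loop
   vertex 2.1 4.7 3.6
   vertex 0.0 2.0 4.0
   vertex 4.5 1.4 4.5
  endloop
 endfacet
 facet normal -0.165 -0.560 0.812
  outer loop
   vertex 1.8 0.6 3.4
   vertex 4.5 1.4 4.5
   vertex 0.0 2.0 4.0
  endloop
 endfacet
 facet normal -0.641 -0.745 -0.183
  outer loop
   vertex 1.8 0.6 3.4
   vertex 0.0 2.0 4.0
   vertex 1.0 2.1 0.1
  endloop
 endfacet
 facet normal -0.764 0.620 0.179
  outer loop
   vertex 0.3 2.6 3.2
   vertex 0.0 2.0 4.0
   vertex 2.1 4.7 3.6
  endloop
 endfacet
 facet normal -0.958 0.157 -0.242
  outer loop
   vertex 0.3 2.6 3.2
   vertex 1.0 2.1 0.1
   vertex 0.0 2.0 4.0
  endloop
 endfacet
 facet normal -0.706 0.656 -0.265
  outer loop
   vertex 0.3 2.6 3.2
   vertex 2.1 4.7 3.6
   vertex 1.0 2.1 0.1
  endloop
 endfacet
 facet normal 0.519 0.555 0.650
  outer loop
   vertex 4.4 2.9 3.3
   vertex 2.1 4.7 3.6
   vertex 4.5 1.4 4.5
  endloop
 endfacet
 facet normal 0.995 -0.016 -0.103
  outer loop
   vertex 4.4 2.9 3.3
   vertex 4.5 1.4 4.5
   vertex 4.2 2.1 1.5
  endloop
 endfacet
 facet normal 0.535 0.749 -0.392
  outer loop
   vertex 4.4 2.9 3.3
   vertex 4.2 2.1 1.5
   vertex 2.1 4.7 3.6
  endloop
 endfacet
 facet normal -0.275 0.811 -0.516
  outer loop
   vertex 2.1 3.3 1.4
   vertex 1.0 2.1 0.1
   vertex 2.1 4.7 3.6
  endloop
 endfacet
 facet normal 0.453 0.752 -0.479
  outer loop
   vertex 2.1 3.3 1.4
   vertex 2.1 4.7 3.6
   vertex 4.2 2.1 1.5
  endloop
 endfacet
 facet normal 0.009 -0.910 -0.416
  outer loop
   vertex 3.1 1.8 0.8
   vertex 1.8 0.6 3.4
   vertex 1.0 2.1 0.1
  endloop
 endfacet
 facet normal 0.335 0.534 -0.776
  outer loop
   vertex 3.1 1.8 0.8
   vertex 1.0 2.1 0.1
   vertex 2.1 3.3 1.4
  endloop
 endfacet
 facet normal 0.344 0.537 -0.770
  outer loop
   vertex 3.1 1.8 0.8
   vertex 2.1 3.3 1.4
   vertex 4.2 2.1 1.5
  endloop
 endfacet
 facet normal 0.398 -0.884 -0.246
  outer loop
   vertex 3.1 1.8 0.8
   vertex 4.2 2.1 1.5
   vertex 4.5 1.4 4.5
  endloop
 endfacet
 facet normal 0.363 -0.902 -0.235
  outer loop
   vertex 3.1 1.8 0.8
   vertex 4.5 1.4 4.5
   vertex 1.8 0.6 3.4
  endloop
 endfacet
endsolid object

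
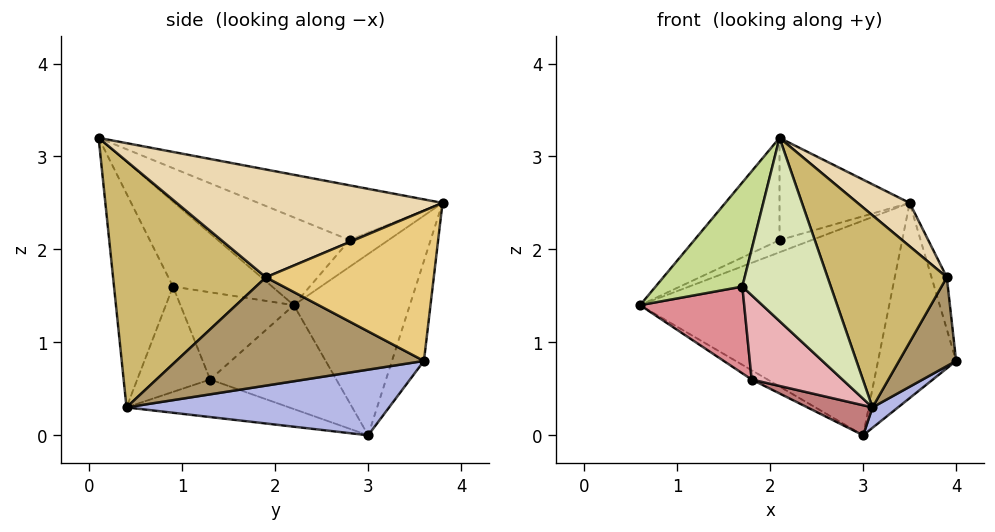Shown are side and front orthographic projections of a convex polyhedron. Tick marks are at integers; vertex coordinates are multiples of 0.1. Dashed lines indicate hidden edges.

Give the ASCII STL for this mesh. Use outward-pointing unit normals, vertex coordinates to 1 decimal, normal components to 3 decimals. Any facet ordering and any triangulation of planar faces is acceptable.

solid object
 facet normal -0.504 0.326 0.800
  outer loop
   vertex 2.1 2.8 2.1
   vertex 0.6 2.2 1.4
   vertex 2.1 0.1 3.2
  endloop
 endfacet
 facet normal -0.517 0.427 0.742
  outer loop
   vertex 2.1 2.8 2.1
   vertex 3.5 3.8 2.5
   vertex 0.6 2.2 1.4
  endloop
 endfacet
 facet normal -0.471 0.333 0.817
  outer loop
   vertex 2.1 2.8 2.1
   vertex 2.1 0.1 3.2
   vertex 3.5 3.8 2.5
  endloop
 endfacet
 facet normal 0.646 -0.063 -0.761
  outer loop
   vertex 3.0 3.0 0.0
   vertex 4.0 3.6 0.8
   vertex 3.1 0.4 0.3
  endloop
 endfacet
 facet normal -0.413 0.888 -0.201
  outer loop
   vertex 3.0 3.0 0.0
   vertex 0.6 2.2 1.4
   vertex 3.5 3.8 2.5
  endloop
 endfacet
 facet normal -0.370 0.904 -0.215
  outer loop
   vertex 3.0 3.0 0.0
   vertex 3.5 3.8 2.5
   vertex 4.0 3.6 0.8
  endloop
 endfacet
 facet normal -0.745 -0.652 -0.140
  outer loop
   vertex 1.7 0.9 1.6
   vertex 2.1 0.1 3.2
   vertex 0.6 2.2 1.4
  endloop
 endfacet
 facet normal -0.535 -0.802 -0.267
  outer loop
   vertex 1.7 0.9 1.6
   vertex 3.1 0.4 0.3
   vertex 2.1 0.1 3.2
  endloop
 endfacet
 facet normal 0.929 -0.214 -0.301
  outer loop
   vertex 3.9 1.9 1.7
   vertex 3.1 0.4 0.3
   vertex 4.0 3.6 0.8
  endloop
 endfacet
 facet normal 0.772 -0.602 0.204
  outer loop
   vertex 3.9 1.9 1.7
   vertex 2.1 0.1 3.2
   vertex 3.1 0.4 0.3
  endloop
 endfacet
 facet normal 0.958 0.087 0.272
  outer loop
   vertex 3.9 1.9 1.7
   vertex 4.0 3.6 0.8
   vertex 3.5 3.8 2.5
  endloop
 endfacet
 facet normal 0.713 -0.140 0.688
  outer loop
   vertex 3.9 1.9 1.7
   vertex 3.5 3.8 2.5
   vertex 2.1 0.1 3.2
  endloop
 endfacet
 facet normal -0.519 0.066 -0.852
  outer loop
   vertex 1.8 1.3 0.6
   vertex 0.6 2.2 1.4
   vertex 3.0 3.0 0.0
  endloop
 endfacet
 facet normal -0.302 -0.121 -0.946
  outer loop
   vertex 1.8 1.3 0.6
   vertex 3.0 3.0 0.0
   vertex 3.1 0.4 0.3
  endloop
 endfacet
 facet normal -0.697 -0.639 -0.325
  outer loop
   vertex 1.8 1.3 0.6
   vertex 1.7 0.9 1.6
   vertex 0.6 2.2 1.4
  endloop
 endfacet
 facet normal -0.586 -0.730 -0.351
  outer loop
   vertex 1.8 1.3 0.6
   vertex 3.1 0.4 0.3
   vertex 1.7 0.9 1.6
  endloop
 endfacet
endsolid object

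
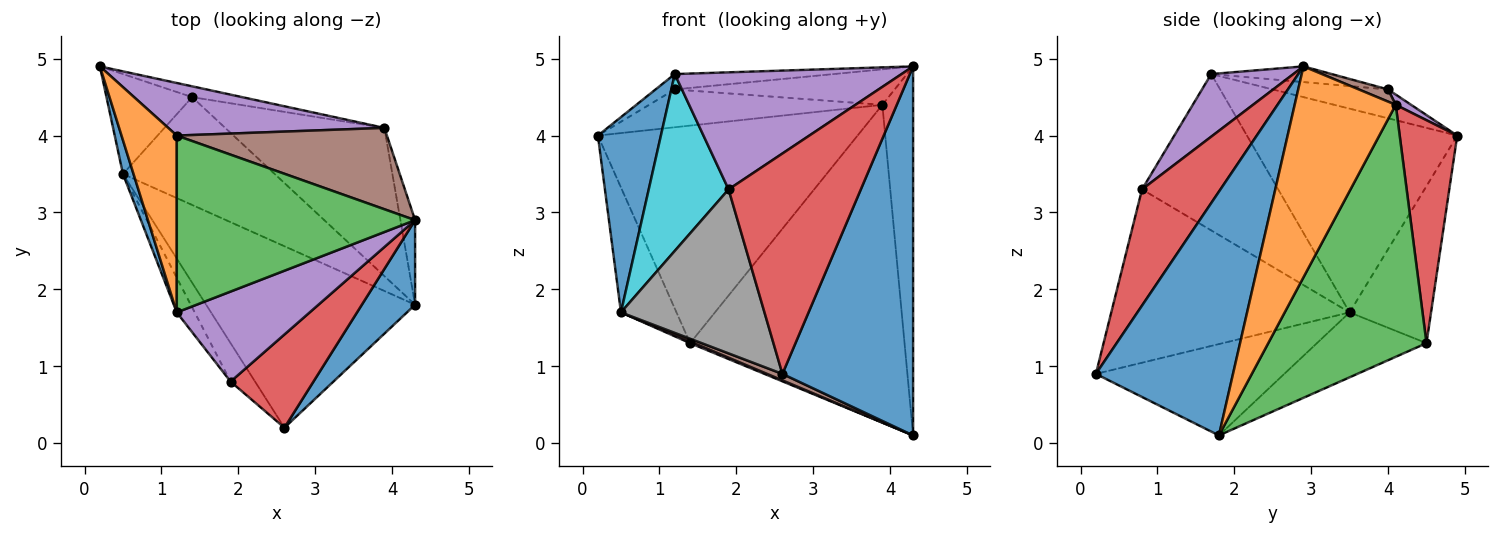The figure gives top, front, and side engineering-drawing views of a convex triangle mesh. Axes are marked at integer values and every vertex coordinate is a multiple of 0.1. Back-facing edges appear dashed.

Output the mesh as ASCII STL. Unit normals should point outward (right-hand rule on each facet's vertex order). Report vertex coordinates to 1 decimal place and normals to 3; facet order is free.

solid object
 facet normal 0.715 -0.682 0.156
  outer loop
   vertex 4.3 2.9 4.9
   vertex 2.6 0.2 0.9
   vertex 4.3 1.8 0.1
  endloop
 endfacet
 facet normal -0.461 0.077 0.884
  outer loop
   vertex 1.2 4.0 4.6
   vertex 0.2 4.9 4.0
   vertex 1.2 1.7 4.8
  endloop
 endfacet
 facet normal -0.066 0.086 0.994
  outer loop
   vertex 1.2 4.0 4.6
   vertex 1.2 1.7 4.8
   vertex 4.3 2.9 4.9
  endloop
 endfacet
 facet normal 0.479 -0.808 0.342
  outer loop
   vertex 1.9 0.8 3.3
   vertex 2.6 0.2 0.9
   vertex 4.3 2.9 4.9
  endloop
 endfacet
 facet normal 0.276 -0.762 0.586
  outer loop
   vertex 1.9 0.8 3.3
   vertex 4.3 2.9 4.9
   vertex 1.2 1.7 4.8
  endloop
 endfacet
 facet normal -0.400 -0.033 -0.916
  outer loop
   vertex 0.5 3.5 1.7
   vertex 4.3 1.8 0.1
   vertex 2.6 0.2 0.9
  endloop
 endfacet
 facet normal -0.393 -0.014 -0.919
  outer loop
   vertex 0.5 3.5 1.7
   vertex 1.4 4.5 1.3
   vertex 4.3 1.8 0.1
  endloop
 endfacet
 facet normal -0.850 -0.512 -0.120
  outer loop
   vertex 0.5 3.5 1.7
   vertex 2.6 0.2 0.9
   vertex 1.9 0.8 3.3
  endloop
 endfacet
 facet normal -0.753 0.514 -0.411
  outer loop
   vertex 0.5 3.5 1.7
   vertex 0.2 4.9 4.0
   vertex 1.4 4.5 1.3
  endloop
 endfacet
 facet normal -0.858 -0.503 -0.099
  outer loop
   vertex 0.5 3.5 1.7
   vertex 1.9 0.8 3.3
   vertex 1.2 1.7 4.8
  endloop
 endfacet
 facet normal -0.957 -0.287 0.050
  outer loop
   vertex 0.5 3.5 1.7
   vertex 1.2 1.7 4.8
   vertex 0.2 4.9 4.0
  endloop
 endfacet
 facet normal 0.955 0.290 -0.067
  outer loop
   vertex 3.9 4.1 4.4
   vertex 4.3 2.9 4.9
   vertex 4.3 1.8 0.1
  endloop
 endfacet
 facet normal 0.556 0.753 -0.351
  outer loop
   vertex 3.9 4.1 4.4
   vertex 4.3 1.8 0.1
   vertex 1.4 4.5 1.3
  endloop
 endfacet
 facet normal 0.216 0.975 -0.048
  outer loop
   vertex 3.9 4.1 4.4
   vertex 1.4 4.5 1.3
   vertex 0.2 4.9 4.0
  endloop
 endfacet
 facet normal 0.038 0.584 0.811
  outer loop
   vertex 3.9 4.1 4.4
   vertex 0.2 4.9 4.0
   vertex 1.2 4.0 4.6
  endloop
 endfacet
 facet normal 0.053 0.399 0.915
  outer loop
   vertex 3.9 4.1 4.4
   vertex 1.2 4.0 4.6
   vertex 4.3 2.9 4.9
  endloop
 endfacet
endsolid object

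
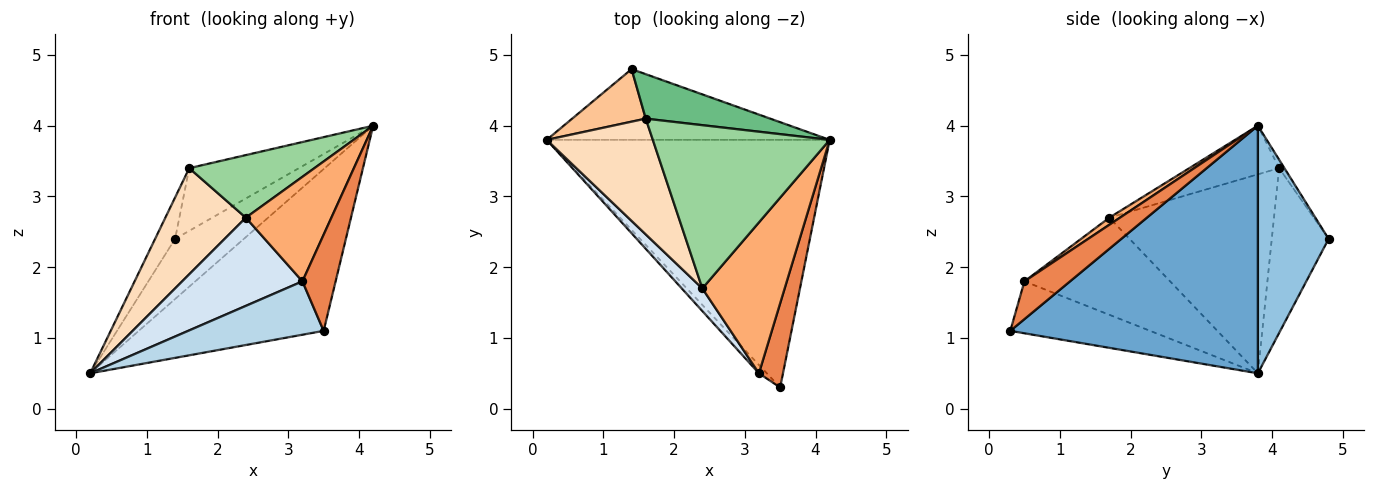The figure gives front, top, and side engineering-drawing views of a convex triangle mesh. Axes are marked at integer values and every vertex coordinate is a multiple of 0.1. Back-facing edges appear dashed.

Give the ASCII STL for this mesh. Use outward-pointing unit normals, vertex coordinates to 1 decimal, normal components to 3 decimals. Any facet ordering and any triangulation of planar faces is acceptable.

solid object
 facet normal 0.591 0.441 -0.675
  outer loop
   vertex 3.5 0.3 1.1
   vertex 0.2 3.8 0.5
   vertex 4.2 3.8 4.0
  endloop
 endfacet
 facet normal 0.555 0.539 -0.634
  outer loop
   vertex 1.4 4.8 2.4
   vertex 4.2 3.8 4.0
   vertex 0.2 3.8 0.5
  endloop
 endfacet
 facet normal -0.714 -0.692 -0.108
  outer loop
   vertex 3.2 0.5 1.8
   vertex 0.2 3.8 0.5
   vertex 3.5 0.3 1.1
  endloop
 endfacet
 facet normal -0.761 -0.628 0.161
  outer loop
   vertex 3.2 0.5 1.8
   vertex 2.4 1.7 2.7
   vertex 0.2 3.8 0.5
  endloop
 endfacet
 facet normal 0.719 -0.523 0.458
  outer loop
   vertex 3.2 0.5 1.8
   vertex 3.5 0.3 1.1
   vertex 4.2 3.8 4.0
  endloop
 endfacet
 facet normal 0.070 -0.568 0.820
  outer loop
   vertex 3.2 0.5 1.8
   vertex 4.2 3.8 4.0
   vertex 2.4 1.7 2.7
  endloop
 endfacet
 facet normal -0.869 0.306 0.388
  outer loop
   vertex 1.6 4.1 3.4
   vertex 1.4 4.8 2.4
   vertex 0.2 3.8 0.5
  endloop
 endfacet
 facet normal -0.810 -0.396 0.432
  outer loop
   vertex 1.6 4.1 3.4
   vertex 0.2 3.8 0.5
   vertex 2.4 1.7 2.7
  endloop
 endfacet
 facet normal -0.039 0.815 0.578
  outer loop
   vertex 1.6 4.1 3.4
   vertex 4.2 3.8 4.0
   vertex 1.4 4.8 2.4
  endloop
 endfacet
 facet normal -0.249 -0.347 0.904
  outer loop
   vertex 1.6 4.1 3.4
   vertex 2.4 1.7 2.7
   vertex 4.2 3.8 4.0
  endloop
 endfacet
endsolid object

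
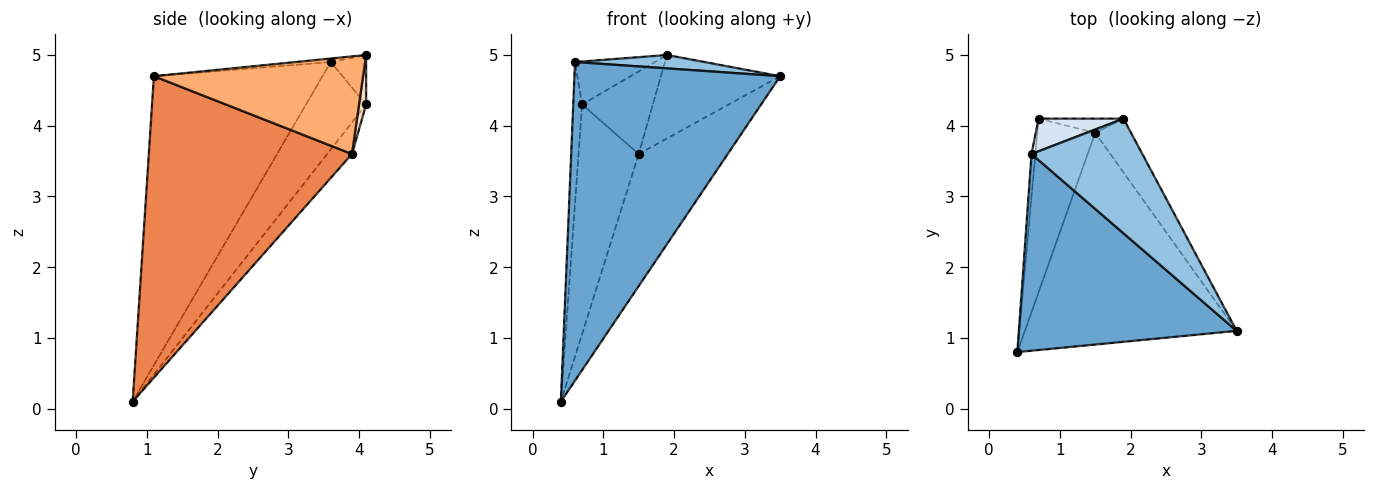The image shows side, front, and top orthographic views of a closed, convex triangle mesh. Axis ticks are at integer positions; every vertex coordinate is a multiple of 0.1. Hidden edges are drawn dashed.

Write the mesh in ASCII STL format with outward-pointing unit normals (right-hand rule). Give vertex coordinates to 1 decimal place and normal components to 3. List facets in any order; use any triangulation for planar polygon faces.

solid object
 facet normal -0.572 -0.698 0.431
  outer loop
   vertex 0.6 3.6 4.9
   vertex 0.4 0.8 0.1
   vertex 3.5 1.1 4.7
  endloop
 endfacet
 facet normal -0.032 -0.116 0.993
  outer loop
   vertex 0.6 3.6 4.9
   vertex 3.5 1.1 4.7
   vertex 1.9 4.1 5.0
  endloop
 endfacet
 facet normal -0.988 0.145 -0.044
  outer loop
   vertex 0.7 4.1 4.3
   vertex 0.4 0.8 0.1
   vertex 0.6 3.6 4.9
  endloop
 endfacet
 facet normal -0.333 0.751 0.570
  outer loop
   vertex 0.7 4.1 4.3
   vertex 0.6 3.6 4.9
   vertex 1.9 4.1 5.0
  endloop
 endfacet
 facet normal 0.770 0.338 -0.541
  outer loop
   vertex 1.5 3.9 3.6
   vertex 3.5 1.1 4.7
   vertex 0.4 0.8 0.1
  endloop
 endfacet
 facet normal 0.828 0.472 -0.304
  outer loop
   vertex 1.5 3.9 3.6
   vertex 1.9 4.1 5.0
   vertex 3.5 1.1 4.7
  endloop
 endfacet
 facet normal -0.312 0.758 -0.573
  outer loop
   vertex 1.5 3.9 3.6
   vertex 0.4 0.8 0.1
   vertex 0.7 4.1 4.3
  endloop
 endfacet
 facet normal 0.098 0.981 -0.168
  outer loop
   vertex 1.5 3.9 3.6
   vertex 0.7 4.1 4.3
   vertex 1.9 4.1 5.0
  endloop
 endfacet
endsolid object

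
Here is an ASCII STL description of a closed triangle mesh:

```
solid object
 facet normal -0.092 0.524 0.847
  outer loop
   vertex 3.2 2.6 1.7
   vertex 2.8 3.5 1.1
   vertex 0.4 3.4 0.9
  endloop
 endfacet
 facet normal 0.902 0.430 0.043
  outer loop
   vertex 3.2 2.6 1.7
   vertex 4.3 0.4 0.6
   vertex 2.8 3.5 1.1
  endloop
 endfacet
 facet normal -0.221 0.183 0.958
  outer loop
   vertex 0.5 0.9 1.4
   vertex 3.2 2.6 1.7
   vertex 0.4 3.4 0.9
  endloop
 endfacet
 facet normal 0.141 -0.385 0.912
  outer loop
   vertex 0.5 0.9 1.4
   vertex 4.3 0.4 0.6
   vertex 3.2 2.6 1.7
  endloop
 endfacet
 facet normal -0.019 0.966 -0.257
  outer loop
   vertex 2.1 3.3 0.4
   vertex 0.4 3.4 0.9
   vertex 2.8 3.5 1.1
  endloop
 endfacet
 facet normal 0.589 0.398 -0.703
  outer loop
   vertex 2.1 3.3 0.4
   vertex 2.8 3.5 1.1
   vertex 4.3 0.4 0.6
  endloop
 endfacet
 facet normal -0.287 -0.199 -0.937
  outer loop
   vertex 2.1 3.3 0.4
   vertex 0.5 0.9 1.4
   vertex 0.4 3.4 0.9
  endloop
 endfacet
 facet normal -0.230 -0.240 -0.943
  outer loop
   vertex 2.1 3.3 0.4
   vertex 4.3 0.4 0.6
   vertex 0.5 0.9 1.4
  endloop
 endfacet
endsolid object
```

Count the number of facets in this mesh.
8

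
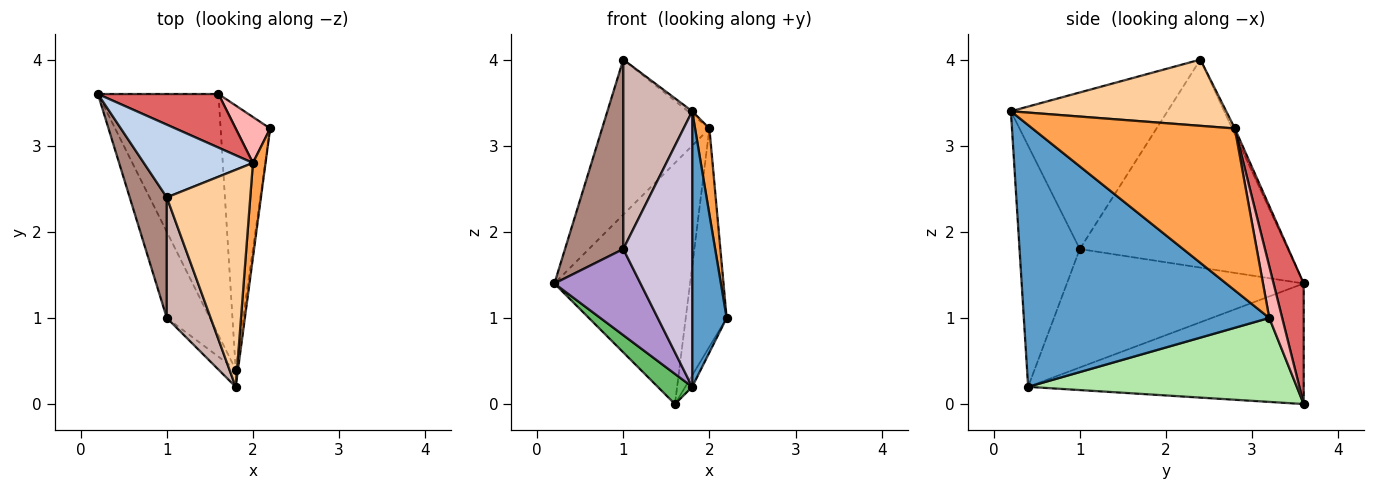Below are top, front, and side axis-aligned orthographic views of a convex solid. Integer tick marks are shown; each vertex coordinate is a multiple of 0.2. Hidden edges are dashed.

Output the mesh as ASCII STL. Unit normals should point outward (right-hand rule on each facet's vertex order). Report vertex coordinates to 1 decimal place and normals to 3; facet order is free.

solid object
 facet normal 0.990 -0.139 -0.009
  outer loop
   vertex 1.8 0.4 0.2
   vertex 2.2 3.2 1.0
   vertex 1.8 0.2 3.4
  endloop
 endfacet
 facet normal -0.022 0.905 0.425
  outer loop
   vertex 2.0 2.8 3.2
   vertex 0.2 3.6 1.4
   vertex 1.0 2.4 4.0
  endloop
 endfacet
 facet normal 0.994 -0.071 0.078
  outer loop
   vertex 2.0 2.8 3.2
   vertex 1.8 0.2 3.4
   vertex 2.2 3.2 1.0
  endloop
 endfacet
 facet normal 0.622 0.012 0.783
  outer loop
   vertex 2.0 2.8 3.2
   vertex 1.0 2.4 4.0
   vertex 1.8 0.2 3.4
  endloop
 endfacet
 facet normal -0.704 -0.088 -0.704
  outer loop
   vertex 1.6 3.6 0.0
   vertex 1.8 0.4 0.2
   vertex 0.2 3.6 1.4
  endloop
 endfacet
 facet normal 0.861 0.022 -0.508
  outer loop
   vertex 1.6 3.6 0.0
   vertex 2.2 3.2 1.0
   vertex 1.8 0.4 0.2
  endloop
 endfacet
 facet normal 0.212 0.954 0.212
  outer loop
   vertex 1.6 3.6 0.0
   vertex 0.2 3.6 1.4
   vertex 2.0 2.8 3.2
  endloop
 endfacet
 facet normal 0.295 0.935 0.197
  outer loop
   vertex 1.6 3.6 0.0
   vertex 2.0 2.8 3.2
   vertex 2.2 3.2 1.0
  endloop
 endfacet
 facet normal -0.889 -0.323 -0.323
  outer loop
   vertex 1.0 1.0 1.8
   vertex 0.2 3.6 1.4
   vertex 1.8 0.4 0.2
  endloop
 endfacet
 facet normal -0.658 -0.752 -0.047
  outer loop
   vertex 1.0 1.0 1.8
   vertex 1.8 0.4 0.2
   vertex 1.8 0.2 3.4
  endloop
 endfacet
 facet normal -0.949 -0.266 0.169
  outer loop
   vertex 1.0 1.0 1.8
   vertex 1.0 2.4 4.0
   vertex 0.2 3.6 1.4
  endloop
 endfacet
 facet normal -0.887 -0.390 0.248
  outer loop
   vertex 1.0 1.0 1.8
   vertex 1.8 0.2 3.4
   vertex 1.0 2.4 4.0
  endloop
 endfacet
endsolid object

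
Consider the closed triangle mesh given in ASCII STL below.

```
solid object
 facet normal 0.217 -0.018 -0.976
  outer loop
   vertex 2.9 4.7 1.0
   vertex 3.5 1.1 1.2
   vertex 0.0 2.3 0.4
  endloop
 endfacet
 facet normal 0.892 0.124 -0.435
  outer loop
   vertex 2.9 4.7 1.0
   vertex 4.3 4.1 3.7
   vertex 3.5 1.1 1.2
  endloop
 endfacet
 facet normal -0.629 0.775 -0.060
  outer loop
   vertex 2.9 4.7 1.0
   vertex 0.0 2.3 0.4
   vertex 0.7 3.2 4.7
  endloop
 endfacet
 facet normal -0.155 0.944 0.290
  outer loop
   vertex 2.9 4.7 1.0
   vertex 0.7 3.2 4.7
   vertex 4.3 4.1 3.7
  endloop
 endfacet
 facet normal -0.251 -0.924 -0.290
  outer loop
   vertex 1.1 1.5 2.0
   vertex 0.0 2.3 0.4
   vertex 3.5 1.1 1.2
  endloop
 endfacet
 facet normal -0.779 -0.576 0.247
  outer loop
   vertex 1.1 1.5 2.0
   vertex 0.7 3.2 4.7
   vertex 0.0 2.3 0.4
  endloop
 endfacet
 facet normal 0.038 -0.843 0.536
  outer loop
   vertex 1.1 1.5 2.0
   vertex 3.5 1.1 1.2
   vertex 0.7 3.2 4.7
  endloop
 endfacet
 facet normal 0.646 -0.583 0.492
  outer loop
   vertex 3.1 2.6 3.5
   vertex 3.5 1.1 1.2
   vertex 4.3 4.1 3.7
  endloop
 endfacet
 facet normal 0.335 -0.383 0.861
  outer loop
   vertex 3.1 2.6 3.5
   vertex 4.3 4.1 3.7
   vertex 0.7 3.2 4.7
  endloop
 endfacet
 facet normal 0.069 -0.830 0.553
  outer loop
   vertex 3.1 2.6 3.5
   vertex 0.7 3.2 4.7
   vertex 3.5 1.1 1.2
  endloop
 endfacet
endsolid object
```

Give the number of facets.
10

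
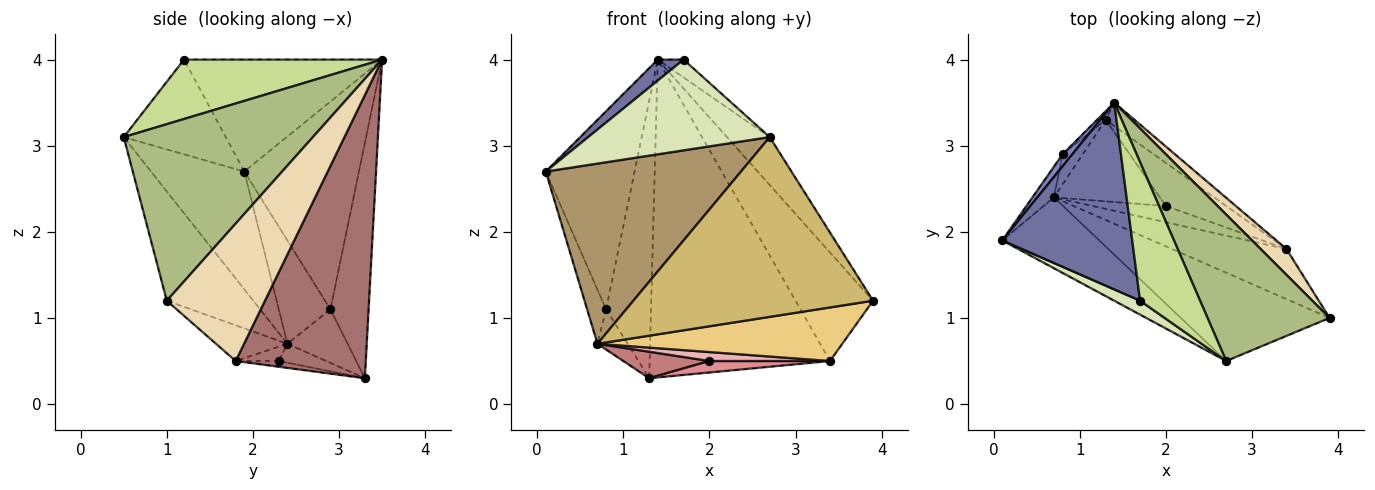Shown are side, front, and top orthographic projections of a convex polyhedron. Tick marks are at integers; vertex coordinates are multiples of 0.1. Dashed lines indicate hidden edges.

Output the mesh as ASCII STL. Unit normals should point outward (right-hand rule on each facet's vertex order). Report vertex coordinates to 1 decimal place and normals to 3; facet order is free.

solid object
 facet normal -0.650 -0.085 0.755
  outer loop
   vertex 1.7 1.2 4.0
   vertex 1.4 3.5 4.0
   vertex 0.1 1.9 2.7
  endloop
 endfacet
 facet normal -0.790 0.612 0.037
  outer loop
   vertex 0.8 2.9 1.1
   vertex 0.1 1.9 2.7
   vertex 1.4 3.5 4.0
  endloop
 endfacet
 facet normal -0.647 0.762 -0.024
  outer loop
   vertex 0.8 2.9 1.1
   vertex 1.4 3.5 4.0
   vertex 1.3 3.3 0.3
  endloop
 endfacet
 facet normal -0.921 0.338 -0.192
  outer loop
   vertex 0.8 2.9 1.1
   vertex 0.7 2.4 0.7
   vertex 0.1 1.9 2.7
  endloop
 endfacet
 facet normal -0.848 0.424 -0.318
  outer loop
   vertex 0.8 2.9 1.1
   vertex 1.3 3.3 0.3
   vertex 0.7 2.4 0.7
  endloop
 endfacet
 facet normal 0.809 0.183 0.559
  outer loop
   vertex 2.7 0.5 3.1
   vertex 3.9 1.0 1.2
   vertex 1.4 3.5 4.0
  endloop
 endfacet
 facet normal 0.701 0.091 0.708
  outer loop
   vertex 2.7 0.5 3.1
   vertex 1.4 3.5 4.0
   vertex 1.7 1.2 4.0
  endloop
 endfacet
 facet normal -0.486 -0.864 0.132
  outer loop
   vertex 2.7 0.5 3.1
   vertex 1.7 1.2 4.0
   vertex 0.1 1.9 2.7
  endloop
 endfacet
 facet normal -0.406 -0.850 -0.334
  outer loop
   vertex 2.7 0.5 3.1
   vertex 0.1 1.9 2.7
   vertex 0.7 2.4 0.7
  endloop
 endfacet
 facet normal -0.308 -0.854 -0.419
  outer loop
   vertex 2.7 0.5 3.1
   vertex 0.7 2.4 0.7
   vertex 3.9 1.0 1.2
  endloop
 endfacet
 facet normal -0.208 -0.715 -0.668
  outer loop
   vertex 3.4 1.8 0.5
   vertex 3.9 1.0 1.2
   vertex 0.7 2.4 0.7
  endloop
 endfacet
 facet normal 0.776 0.613 0.146
  outer loop
   vertex 3.4 1.8 0.5
   vertex 1.4 3.5 4.0
   vertex 3.9 1.0 1.2
  endloop
 endfacet
 facet normal 0.584 0.810 -0.060
  outer loop
   vertex 3.4 1.8 0.5
   vertex 1.3 3.3 0.3
   vertex 1.4 3.5 4.0
  endloop
 endfacet
 facet normal -0.168 -0.305 -0.938
  outer loop
   vertex 2.0 2.3 0.5
   vertex 0.7 2.4 0.7
   vertex 1.3 3.3 0.3
  endloop
 endfacet
 facet normal -0.092 -0.257 -0.962
  outer loop
   vertex 2.0 2.3 0.5
   vertex 1.3 3.3 0.3
   vertex 3.4 1.8 0.5
  endloop
 endfacet
 facet normal -0.169 -0.474 -0.864
  outer loop
   vertex 2.0 2.3 0.5
   vertex 3.4 1.8 0.5
   vertex 0.7 2.4 0.7
  endloop
 endfacet
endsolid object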